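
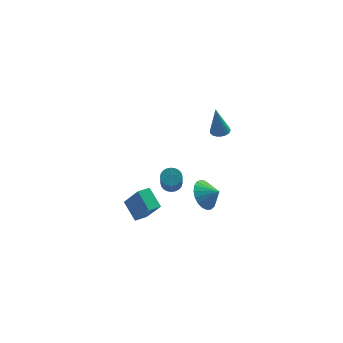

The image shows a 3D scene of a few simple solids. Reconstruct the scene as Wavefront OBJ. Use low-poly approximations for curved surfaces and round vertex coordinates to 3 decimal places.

v 2.857 -0.729 2.834
v 3.404 -0.531 2.929
v 2.583 -0.911 4.786
v 3.262 -0.311 2.929
v 3.039 -0.174 2.911
v 2.78 -0.146 2.877
v 2.536 -0.234 2.835
v 2.356 -0.42 2.792
v 2.275 -0.668 2.758
v 2.309 -0.927 2.739
v 2.452 -1.148 2.738
v 2.675 -1.285 2.757
v 2.934 -1.313 2.79
v 3.178 -1.225 2.833
v 3.358 -1.038 2.875
v 3.439 -0.791 2.91
v 2.048 -2.166 -1.664
v 2.6 -2.297 -2.56
v 2.872 -2.454 -1.116
v 2.682 -1.875 -2.463
v 2.655 -1.504 -2.227
v 2.523 -1.247 -1.894
v 2.309 -1.149 -1.522
v 2.05 -1.227 -1.174
v 1.79 -1.467 -0.91
v 1.576 -1.829 -0.778
v 1.443 -2.248 -0.798
v 1.415 -2.654 -0.968
v 1.496 -2.975 -1.259
v 1.673 -3.157 -1.619
v 1.915 -3.167 -1.988
v 2.18 -3.004 -2.3
v 2.422 -2.696 -2.503
v -1.99 -1.396 -4.7
v -2.684 -0.422 -3.828
v -1.346 -0.876 -4.768
v -2.041 0.097 -3.896
v -1.119 -2.257 -3.044
v -1.814 -1.284 -2.172
v -0.476 -1.738 -3.112
v -1.17 -0.764 -2.24
v 0.058 0.239 -2.558
v 0.698 0.256 -2.562
v 0.742 -1.122 -0.925
v 0.102 -1.139 -0.922
v 0.645 0.442 -2.404
v 0.689 -0.936 -0.767
v 0.503 0.597 -2.269
v 0.547 -0.781 -0.632
v 0.293 0.697 -2.179
v 0.337 -0.68 -0.542
v 0.047 0.728 -2.146
v 0.091 -0.65 -0.509
v -0.197 0.685 -2.176
v -0.153 -0.693 -0.539
v -0.402 0.573 -2.265
v -0.358 -0.805 -0.628
v -0.537 0.411 -2.398
v -0.493 -0.967 -0.761
v -0.582 0.222 -2.555
v -0.538 -1.156 -0.918
v -0.529 0.036 -2.713
v -0.485 -1.342 -1.076
v -0.387 -0.119 -2.848
v -0.343 -1.497 -1.211
v -0.177 -0.22 -2.938
v -0.133 -1.597 -1.301
v 0.069 -0.25 -2.971
v 0.113 -1.628 -1.334
v 0.313 -0.207 -2.941
v 0.357 -1.585 -1.304
v 0.518 -0.095 -2.852
v 0.562 -1.473 -1.215
v 0.653 0.067 -2.719
v 0.697 -1.311 -1.082
f 2 1 4
f 2 4 3
f 4 1 5
f 4 5 3
f 5 1 6
f 5 6 3
f 6 1 7
f 6 7 3
f 7 1 8
f 7 8 3
f 8 1 9
f 8 9 3
f 9 1 10
f 9 10 3
f 10 1 11
f 10 11 3
f 11 1 12
f 11 12 3
f 12 1 13
f 12 13 3
f 13 1 14
f 13 14 3
f 14 1 15
f 14 15 3
f 15 1 16
f 15 16 3
f 16 1 2
f 16 2 3
f 18 17 20
f 18 20 19
f 20 17 21
f 20 21 19
f 21 17 22
f 21 22 19
f 22 17 23
f 22 23 19
f 23 17 24
f 23 24 19
f 24 17 25
f 24 25 19
f 25 17 26
f 25 26 19
f 26 17 27
f 26 27 19
f 27 17 28
f 27 28 19
f 28 17 29
f 28 29 19
f 29 17 30
f 29 30 19
f 30 17 31
f 30 31 19
f 31 17 32
f 31 32 19
f 32 17 33
f 32 33 19
f 33 17 18
f 33 18 19
f 35 37 34
f 38 35 34
f 34 37 36
f 36 38 34
f 35 41 37
f 39 35 38
f 39 41 35
f 37 41 36
f 40 38 36
f 36 41 40
f 40 39 38
f 41 39 40
f 43 42 46
f 43 46 44
f 44 46 47
f 44 47 45
f 46 42 48
f 46 48 47
f 47 48 49
f 47 49 45
f 48 42 50
f 48 50 49
f 49 50 51
f 49 51 45
f 50 42 52
f 50 52 51
f 51 52 53
f 51 53 45
f 52 42 54
f 52 54 53
f 53 54 55
f 53 55 45
f 54 42 56
f 54 56 55
f 55 56 57
f 55 57 45
f 56 42 58
f 56 58 57
f 57 58 59
f 57 59 45
f 58 42 60
f 58 60 59
f 59 60 61
f 59 61 45
f 60 42 62
f 60 62 61
f 61 62 63
f 61 63 45
f 62 42 64
f 62 64 63
f 63 64 65
f 63 65 45
f 64 42 66
f 64 66 65
f 65 66 67
f 65 67 45
f 66 42 68
f 66 68 67
f 67 68 69
f 67 69 45
f 68 42 70
f 68 70 69
f 69 70 71
f 69 71 45
f 70 42 72
f 70 72 71
f 71 72 73
f 71 73 45
f 72 42 74
f 72 74 73
f 73 74 75
f 73 75 45
f 74 42 43
f 74 43 75
f 75 43 44
f 75 44 45



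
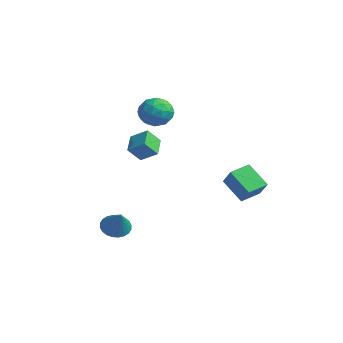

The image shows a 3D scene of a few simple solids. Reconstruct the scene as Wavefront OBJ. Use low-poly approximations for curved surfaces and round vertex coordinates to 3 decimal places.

v 0.37 3.49 -3.124
v -0.938 3.037 -1.881
v 0.227 4.821 -2.789
v -1.08 4.368 -1.546
v 1.46 3.332 -2.034
v 0.153 2.879 -0.791
v 1.318 4.663 -1.699
v 0.01 4.21 -0.456
v 0.795 -3.239 1.41
v 0.761 -4.034 2.281
v -0.185 -2.534 2.014
v -0.219 -3.329 2.886
v 1.619 -2.611 2.014
v 1.585 -3.406 2.886
v 0.639 -1.906 2.619
v 0.605 -2.701 3.49
v -2.066 -3.355 -4.632
v -1.536 -3.854 -5.194
v -0.854 -3.625 -3.248
v -1.403 -3.525 -5.246
v -1.371 -3.17 -5.205
v -1.445 -2.843 -5.077
v -1.613 -2.594 -4.881
v -1.851 -2.461 -4.647
v -2.121 -2.464 -4.411
v -2.383 -2.603 -4.208
v -2.597 -2.856 -4.07
v -2.73 -3.185 -4.018
v -2.762 -3.54 -4.059
v -2.688 -3.867 -4.188
v -2.519 -4.116 -4.384
v -2.282 -4.249 -4.618
v -2.011 -4.246 -4.854
v -1.749 -4.108 -5.056
v -4.096 1.103 3.497
v -3.456 0.545 4.251
v -3.904 -0.285 2.309
v -3.264 -0.843 3.063
v -4.374 -0.697 3.257
v -4.492 0.161 3.991
v -2.868 0.099 2.569
v -2.986 0.957 3.303
v -2.697 -0.075 3.678
v -3.628 -0.567 4.103
v -3.732 0.827 2.457
v -4.663 0.335 2.882
v -3.793 0.946 3.978
v -3.567 -0.686 2.582
v -4.219 -0.6 2.695
v -3.844 -0.928 3.139
v -4.402 0.72 3.825
v -4.026 0.392 4.269
v -4.565 -0.338 3.684
v -3.334 -0.132 2.291
v -2.958 -0.46 2.735
v -3.516 1.188 3.421
v -3.141 0.86 3.865
v -2.795 0.598 2.876
v -2.971 0.254 4.085
v -2.858 -0.562 3.387
v -2.625 -0.009 3.096
v -2.694 0.496 3.528
v -3.518 -0.036 4.335
v -3.405 -0.852 3.636
v -4.057 -0.766 3.75
v -4.127 -0.262 4.182
v -3.072 -0.4 3.998
v -3.955 1.112 2.924
v -3.842 0.296 2.225
v -3.233 0.522 2.378
v -3.303 1.026 2.81
v -4.502 0.822 3.173
v -4.389 0.006 2.475
v -4.666 -0.236 3.032
v -4.735 0.269 3.464
v -4.288 0.66 2.562
f 2 4 1
f 5 2 1
f 1 4 3
f 3 5 1
f 2 8 4
f 6 2 5
f 6 8 2
f 4 8 3
f 7 5 3
f 3 8 7
f 7 6 5
f 8 6 7
f 10 12 9
f 13 10 9
f 9 12 11
f 11 13 9
f 10 16 12
f 14 10 13
f 14 16 10
f 12 16 11
f 15 13 11
f 11 16 15
f 15 14 13
f 16 14 15
f 18 17 20
f 18 20 19
f 20 17 21
f 20 21 19
f 21 17 22
f 21 22 19
f 22 17 23
f 22 23 19
f 23 17 24
f 23 24 19
f 24 17 25
f 24 25 19
f 25 17 26
f 25 26 19
f 26 17 27
f 26 27 19
f 27 17 28
f 27 28 19
f 28 17 29
f 28 29 19
f 29 17 30
f 29 30 19
f 30 17 31
f 30 31 19
f 31 17 32
f 31 32 19
f 32 17 33
f 32 33 19
f 33 17 34
f 33 34 19
f 34 17 18
f 34 18 19
f 35 72 51
f 72 46 75
f 51 75 40
f 72 75 51
f 35 51 47
f 51 40 52
f 47 52 36
f 51 52 47
f 35 47 56
f 47 36 57
f 56 57 42
f 47 57 56
f 35 56 68
f 56 42 71
f 68 71 45
f 56 71 68
f 35 68 72
f 68 45 76
f 72 76 46
f 68 76 72
f 36 52 63
f 52 40 66
f 63 66 44
f 52 66 63
f 40 75 53
f 75 46 74
f 53 74 39
f 75 74 53
f 46 76 73
f 76 45 69
f 73 69 37
f 76 69 73
f 45 71 70
f 71 42 58
f 70 58 41
f 71 58 70
f 42 57 62
f 57 36 59
f 62 59 43
f 57 59 62
f 38 64 50
f 64 44 65
f 50 65 39
f 64 65 50
f 38 50 48
f 50 39 49
f 48 49 37
f 50 49 48
f 38 48 55
f 48 37 54
f 55 54 41
f 48 54 55
f 38 55 60
f 55 41 61
f 60 61 43
f 55 61 60
f 38 60 64
f 60 43 67
f 64 67 44
f 60 67 64
f 39 65 53
f 65 44 66
f 53 66 40
f 65 66 53
f 37 49 73
f 49 39 74
f 73 74 46
f 49 74 73
f 41 54 70
f 54 37 69
f 70 69 45
f 54 69 70
f 43 61 62
f 61 41 58
f 62 58 42
f 61 58 62
f 44 67 63
f 67 43 59
f 63 59 36
f 67 59 63



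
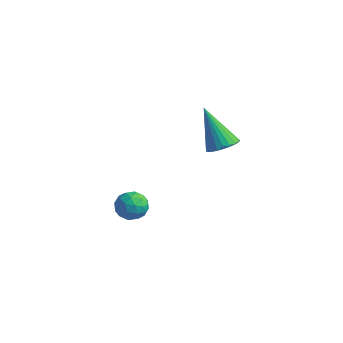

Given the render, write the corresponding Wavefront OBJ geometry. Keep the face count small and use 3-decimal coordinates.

v 2.709 -1.343 1.02
v 3.189 -1.811 1.307
v 1.651 -1.337 2.8
v 3.307 -1.561 1.377
v 3.334 -1.278 1.392
v 3.266 -1.005 1.35
v 3.112 -0.783 1.259
v 2.898 -0.646 1.131
v 2.655 -0.615 0.986
v 2.419 -0.695 0.846
v 2.228 -0.874 0.733
v 2.111 -1.124 0.664
v 2.084 -1.407 0.649
v 2.152 -1.68 0.69
v 2.305 -1.902 0.782
v 2.52 -2.039 0.91
v 2.763 -2.07 1.055
v 2.998 -1.99 1.194
v -0.764 -2.704 -3.768
v -0.068 -3.026 -3.747
v -1.132 -3.434 -2.833
v -0.436 -3.756 -2.812
v -0.527 -3.026 -2.593
v -0.3 -2.575 -3.171
v -0.9 -3.885 -3.409
v -0.673 -3.434 -3.987
v -0.152 -3.756 -3.525
v 0.078 -3.226 -3.02
v -1.278 -3.234 -3.56
v -1.048 -2.704 -3.055
v -0.384 -2.801 -3.84
v -0.816 -3.659 -2.74
v -0.87 -3.23 -2.612
v -0.461 -3.42 -2.599
v -0.52 -2.536 -3.501
v -0.111 -2.725 -3.488
v -0.381 -2.725 -2.81
v -1.089 -3.735 -3.092
v -0.68 -3.924 -3.079
v -0.739 -3.04 -3.981
v -0.33 -3.23 -3.968
v -0.819 -3.735 -3.77
v -0.024 -3.42 -3.697
v -0.24 -3.849 -3.147
v -0.513 -3.924 -3.498
v -0.379 -3.659 -3.838
v 0.111 -3.108 -3.4
v -0.105 -3.537 -2.85
v -0.158 -3.108 -2.722
v -0.025 -2.843 -3.061
v 0.062 -3.537 -3.27
v -1.095 -2.923 -3.73
v -1.311 -3.352 -3.18
v -1.175 -3.617 -3.519
v -1.042 -3.352 -3.858
v -0.96 -2.611 -3.433
v -1.176 -3.04 -2.883
v -0.821 -2.801 -2.742
v -0.687 -2.536 -3.082
v -1.262 -2.923 -3.31
f 2 1 4
f 2 4 3
f 4 1 5
f 4 5 3
f 5 1 6
f 5 6 3
f 6 1 7
f 6 7 3
f 7 1 8
f 7 8 3
f 8 1 9
f 8 9 3
f 9 1 10
f 9 10 3
f 10 1 11
f 10 11 3
f 11 1 12
f 11 12 3
f 12 1 13
f 12 13 3
f 13 1 14
f 13 14 3
f 14 1 15
f 14 15 3
f 15 1 16
f 15 16 3
f 16 1 17
f 16 17 3
f 17 1 18
f 17 18 3
f 18 1 2
f 18 2 3
f 19 56 35
f 56 30 59
f 35 59 24
f 56 59 35
f 19 35 31
f 35 24 36
f 31 36 20
f 35 36 31
f 19 31 40
f 31 20 41
f 40 41 26
f 31 41 40
f 19 40 52
f 40 26 55
f 52 55 29
f 40 55 52
f 19 52 56
f 52 29 60
f 56 60 30
f 52 60 56
f 20 36 47
f 36 24 50
f 47 50 28
f 36 50 47
f 24 59 37
f 59 30 58
f 37 58 23
f 59 58 37
f 30 60 57
f 60 29 53
f 57 53 21
f 60 53 57
f 29 55 54
f 55 26 42
f 54 42 25
f 55 42 54
f 26 41 46
f 41 20 43
f 46 43 27
f 41 43 46
f 22 48 34
f 48 28 49
f 34 49 23
f 48 49 34
f 22 34 32
f 34 23 33
f 32 33 21
f 34 33 32
f 22 32 39
f 32 21 38
f 39 38 25
f 32 38 39
f 22 39 44
f 39 25 45
f 44 45 27
f 39 45 44
f 22 44 48
f 44 27 51
f 48 51 28
f 44 51 48
f 23 49 37
f 49 28 50
f 37 50 24
f 49 50 37
f 21 33 57
f 33 23 58
f 57 58 30
f 33 58 57
f 25 38 54
f 38 21 53
f 54 53 29
f 38 53 54
f 27 45 46
f 45 25 42
f 46 42 26
f 45 42 46
f 28 51 47
f 51 27 43
f 47 43 20
f 51 43 47



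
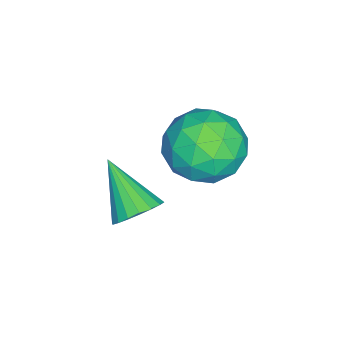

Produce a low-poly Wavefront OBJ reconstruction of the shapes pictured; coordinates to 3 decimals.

v -1.147 1.79 0.035
v -0.428 1.786 0.844
v -0.052 0.834 -0.944
v 0.667 0.83 -0.135
v -0.261 0.28 -0.037
v -0.938 0.871 0.568
v 0.458 1.749 -0.668
v -0.219 2.34 -0.063
v 0.564 1.76 0.41
v 0.12 0.853 0.8
v -0.6 1.767 -0.9
v -1.044 0.86 -0.51
v -0.884 1.872 0.525
v 0.404 0.748 -0.625
v -0.142 0.425 -0.568
v 0.281 0.422 -0.092
v -1.183 1.334 0.363
v -0.76 1.332 0.839
v -0.662 0.447 0.321
v 0.28 1.288 -0.939
v 0.703 1.286 -0.463
v -0.761 2.198 -0.008
v -0.338 2.195 0.468
v 0.182 2.173 -0.421
v 0.122 1.854 0.746
v 0.766 1.292 0.171
v 0.643 1.832 -0.143
v 0.245 2.18 0.213
v -0.139 1.321 0.975
v 0.505 0.759 0.4
v -0.041 0.436 0.457
v -0.438 0.783 0.813
v 0.444 1.306 0.72
v -0.985 1.861 -0.5
v -0.341 1.299 -1.075
v -0.042 1.837 -0.913
v -0.439 2.184 -0.557
v -1.246 1.328 -0.271
v -0.602 0.766 -0.846
v -0.725 0.44 -0.313
v -1.123 0.788 0.043
v -0.924 1.314 -0.82
v 2.002 0.445 -0.63
v 2.552 0.408 -0.267
v 1.278 -0.525 0.37
v 2.411 0.636 -0.148
v 2.188 0.827 -0.125
v 1.929 0.941 -0.201
v 1.684 0.958 -0.363
v 1.502 0.873 -0.577
v 1.42 0.703 -0.802
v 1.452 0.482 -0.993
v 1.594 0.254 -1.112
v 1.816 0.063 -1.135
v 2.075 -0.052 -1.059
v 2.32 -0.068 -0.897
v 2.502 0.017 -0.683
v 2.585 0.187 -0.458
f 1 38 17
f 38 12 41
f 17 41 6
f 38 41 17
f 1 17 13
f 17 6 18
f 13 18 2
f 17 18 13
f 1 13 22
f 13 2 23
f 22 23 8
f 13 23 22
f 1 22 34
f 22 8 37
f 34 37 11
f 22 37 34
f 1 34 38
f 34 11 42
f 38 42 12
f 34 42 38
f 2 18 29
f 18 6 32
f 29 32 10
f 18 32 29
f 6 41 19
f 41 12 40
f 19 40 5
f 41 40 19
f 12 42 39
f 42 11 35
f 39 35 3
f 42 35 39
f 11 37 36
f 37 8 24
f 36 24 7
f 37 24 36
f 8 23 28
f 23 2 25
f 28 25 9
f 23 25 28
f 4 30 16
f 30 10 31
f 16 31 5
f 30 31 16
f 4 16 14
f 16 5 15
f 14 15 3
f 16 15 14
f 4 14 21
f 14 3 20
f 21 20 7
f 14 20 21
f 4 21 26
f 21 7 27
f 26 27 9
f 21 27 26
f 4 26 30
f 26 9 33
f 30 33 10
f 26 33 30
f 5 31 19
f 31 10 32
f 19 32 6
f 31 32 19
f 3 15 39
f 15 5 40
f 39 40 12
f 15 40 39
f 7 20 36
f 20 3 35
f 36 35 11
f 20 35 36
f 9 27 28
f 27 7 24
f 28 24 8
f 27 24 28
f 10 33 29
f 33 9 25
f 29 25 2
f 33 25 29
f 44 43 46
f 44 46 45
f 46 43 47
f 46 47 45
f 47 43 48
f 47 48 45
f 48 43 49
f 48 49 45
f 49 43 50
f 49 50 45
f 50 43 51
f 50 51 45
f 51 43 52
f 51 52 45
f 52 43 53
f 52 53 45
f 53 43 54
f 53 54 45
f 54 43 55
f 54 55 45
f 55 43 56
f 55 56 45
f 56 43 57
f 56 57 45
f 57 43 58
f 57 58 45
f 58 43 44
f 58 44 45



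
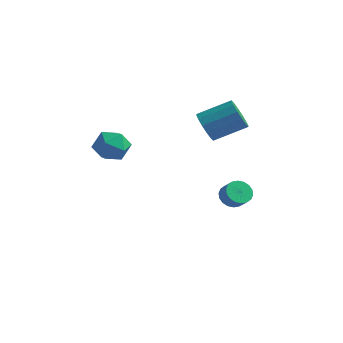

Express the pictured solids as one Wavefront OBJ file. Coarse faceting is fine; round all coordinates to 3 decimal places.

v -1.368 1.851 1.976
v -0.69 1.635 1.204
v 0.806 2.873 2.172
v 0.128 3.089 2.944
v -0.953 2.082 1.039
v 0.543 3.32 2.008
v -1.327 2.466 1.126
v 0.169 3.704 2.094
v -1.712 2.686 1.44
v -0.216 3.924 2.409
v -2.005 2.682 1.898
v -0.509 3.92 2.866
v -2.127 2.455 2.376
v -0.631 3.693 3.345
v -2.046 2.067 2.748
v -0.55 3.305 3.716
v -1.783 1.62 2.912
v -0.287 2.858 3.881
v -1.409 1.236 2.826
v 0.087 2.474 3.794
v -1.024 1.016 2.511
v 0.472 2.254 3.48
v -0.731 1.02 2.054
v 0.765 2.258 3.022
v -0.609 1.247 1.575
v 0.887 2.485 2.544
v -0.55 3.481 -3.974
v 0.006 3.368 -4.593
v 0.687 3.065 -3.925
v 0.13 3.179 -3.306
v 0.065 3.723 -4.492
v 0.746 3.421 -3.824
v 0.002 4.03 -4.288
v 0.683 3.728 -3.621
v -0.17 4.229 -4.023
v 0.51 3.926 -3.355
v -0.418 4.279 -3.747
v 0.262 3.977 -3.08
v -0.692 4.172 -3.517
v -0.011 3.869 -2.849
v -0.938 3.927 -3.377
v -0.257 3.625 -2.709
v -1.107 3.595 -3.355
v -0.426 3.292 -2.687
v -1.166 3.239 -3.456
v -0.485 2.937 -2.788
v -1.103 2.932 -3.659
v -0.422 2.63 -2.992
v -0.93 2.734 -3.925
v -0.25 2.431 -3.257
v -0.682 2.683 -4.2
v -0.002 2.381 -3.533
v -0.409 2.791 -4.431
v 0.272 2.488 -3.763
v -0.163 3.035 -4.571
v 0.518 2.733 -3.903
v -4.61 -3.655 2.311
v -3.811 -3.052 2.868
v -3.329 -4.908 1.832
v -2.53 -4.305 2.389
v -3.353 -4.846 2.976
v -4.144 -4.071 3.272
v -2.996 -3.889 1.428
v -3.787 -3.114 1.724
v -2.813 -3.196 2.323
v -3.034 -3.787 3.279
v -4.106 -4.173 1.421
v -4.327 -4.764 2.377
f 2 1 5
f 2 5 3
f 3 5 6
f 3 6 4
f 5 1 7
f 5 7 6
f 6 7 8
f 6 8 4
f 7 1 9
f 7 9 8
f 8 9 10
f 8 10 4
f 9 1 11
f 9 11 10
f 10 11 12
f 10 12 4
f 11 1 13
f 11 13 12
f 12 13 14
f 12 14 4
f 13 1 15
f 13 15 14
f 14 15 16
f 14 16 4
f 15 1 17
f 15 17 16
f 16 17 18
f 16 18 4
f 17 1 19
f 17 19 18
f 18 19 20
f 18 20 4
f 19 1 21
f 19 21 20
f 20 21 22
f 20 22 4
f 21 1 23
f 21 23 22
f 22 23 24
f 22 24 4
f 23 1 25
f 23 25 24
f 24 25 26
f 24 26 4
f 25 1 2
f 25 2 26
f 26 2 3
f 26 3 4
f 28 27 31
f 28 31 29
f 29 31 32
f 29 32 30
f 31 27 33
f 31 33 32
f 32 33 34
f 32 34 30
f 33 27 35
f 33 35 34
f 34 35 36
f 34 36 30
f 35 27 37
f 35 37 36
f 36 37 38
f 36 38 30
f 37 27 39
f 37 39 38
f 38 39 40
f 38 40 30
f 39 27 41
f 39 41 40
f 40 41 42
f 40 42 30
f 41 27 43
f 41 43 42
f 42 43 44
f 42 44 30
f 43 27 45
f 43 45 44
f 44 45 46
f 44 46 30
f 45 27 47
f 45 47 46
f 46 47 48
f 46 48 30
f 47 27 49
f 47 49 48
f 48 49 50
f 48 50 30
f 49 27 51
f 49 51 50
f 50 51 52
f 50 52 30
f 51 27 53
f 51 53 52
f 52 53 54
f 52 54 30
f 53 27 55
f 53 55 54
f 54 55 56
f 54 56 30
f 55 27 28
f 55 28 56
f 56 28 29
f 56 29 30
f 57 68 62
f 57 62 58
f 57 58 64
f 57 64 67
f 57 67 68
f 58 62 66
f 62 68 61
f 68 67 59
f 67 64 63
f 64 58 65
f 60 66 61
f 60 61 59
f 60 59 63
f 60 63 65
f 60 65 66
f 61 66 62
f 59 61 68
f 63 59 67
f 65 63 64
f 66 65 58



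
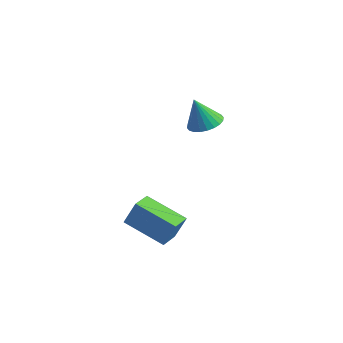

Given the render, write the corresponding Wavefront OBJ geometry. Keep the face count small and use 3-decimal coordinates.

v -3.159 3.365 2.689
v -2.597 2.718 2.765
v -3.621 3.135 4.151
v -2.411 2.979 2.865
v -2.338 3.298 2.939
v -2.391 3.628 2.974
v -2.56 3.917 2.966
v -2.82 4.123 2.916
v -3.132 4.213 2.832
v -3.448 4.174 2.725
v -3.72 4.012 2.614
v -3.907 3.752 2.514
v -3.979 3.433 2.44
v -3.927 3.103 2.405
v -3.757 2.814 2.413
v -3.497 2.608 2.463
v -3.185 2.518 2.547
v -2.869 2.557 2.653
v -4.766 -0.608 -2.275
v -4.357 -0.271 -1.066
v -4.948 0.501 -2.522
v -4.539 0.837 -1.313
v -2.741 -0.437 -3.007
v -2.332 -0.101 -1.798
v -2.923 0.671 -3.254
v -2.514 1.008 -2.045
f 2 1 4
f 2 4 3
f 4 1 5
f 4 5 3
f 5 1 6
f 5 6 3
f 6 1 7
f 6 7 3
f 7 1 8
f 7 8 3
f 8 1 9
f 8 9 3
f 9 1 10
f 9 10 3
f 10 1 11
f 10 11 3
f 11 1 12
f 11 12 3
f 12 1 13
f 12 13 3
f 13 1 14
f 13 14 3
f 14 1 15
f 14 15 3
f 15 1 16
f 15 16 3
f 16 1 17
f 16 17 3
f 17 1 18
f 17 18 3
f 18 1 2
f 18 2 3
f 20 22 19
f 23 20 19
f 19 22 21
f 21 23 19
f 20 26 22
f 24 20 23
f 24 26 20
f 22 26 21
f 25 23 21
f 21 26 25
f 25 24 23
f 26 24 25



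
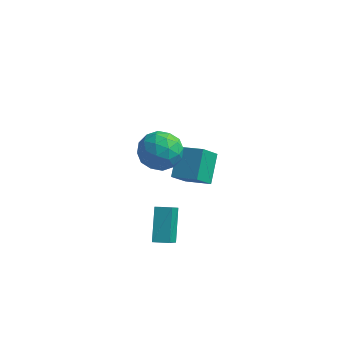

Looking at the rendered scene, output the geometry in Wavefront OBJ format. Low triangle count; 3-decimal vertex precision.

v -4.112 1.442 -3.131
v -4.298 2.823 -2.056
v -3.702 2.319 -4.185
v -3.888 3.699 -3.109
v -2.732 1.301 -2.711
v -2.918 2.681 -1.635
v -2.322 2.177 -3.764
v -2.508 3.558 -2.689
v -4.214 -0.752 1.604
v -3.126 -0.698 1.285
v -3.874 -2.322 2.495
v -2.786 -2.268 2.176
v -3.196 -1.52 2.926
v -3.406 -0.55 2.375
v -3.594 -2.47 1.405
v -3.804 -1.5 0.854
v -2.743 -1.759 1.162
v -2.496 -1.172 2.102
v -4.504 -1.848 1.678
v -4.257 -1.261 2.618
v -3.7 -0.587 1.366
v -3.3 -2.433 2.414
v -3.541 -1.994 2.855
v -2.901 -1.962 2.667
v -3.864 -0.5 2.007
v -3.225 -0.468 1.819
v -3.266 -0.952 2.784
v -3.775 -2.552 1.961
v -3.136 -2.52 1.773
v -4.099 -1.058 1.113
v -3.459 -1.026 0.925
v -3.734 -2.068 0.996
v -2.835 -1.179 1.106
v -2.635 -2.102 1.63
v -3.11 -2.221 1.177
v -3.234 -1.651 0.853
v -2.69 -0.834 1.659
v -2.49 -1.757 2.183
v -2.731 -1.318 2.624
v -2.855 -0.747 2.3
v -2.465 -1.458 1.586
v -4.51 -1.263 1.597
v -4.31 -2.186 2.121
v -4.145 -2.273 1.48
v -4.269 -1.702 1.156
v -4.365 -0.918 2.15
v -4.165 -1.841 2.674
v -3.766 -1.369 2.927
v -3.89 -0.799 2.603
v -4.535 -1.562 2.194
v -3.506 -1.774 -5.003
v -3.331 -3.054 -3.665
v -3.898 -0.442 -3.677
v -3.722 -1.722 -2.339
v -2.698 -1.598 -4.941
v -2.522 -2.878 -3.603
v -3.089 -0.266 -3.615
v -2.914 -1.546 -2.277
f 2 4 1
f 5 2 1
f 1 4 3
f 3 5 1
f 2 8 4
f 6 2 5
f 6 8 2
f 4 8 3
f 7 5 3
f 3 8 7
f 7 6 5
f 8 6 7
f 9 46 25
f 46 20 49
f 25 49 14
f 46 49 25
f 9 25 21
f 25 14 26
f 21 26 10
f 25 26 21
f 9 21 30
f 21 10 31
f 30 31 16
f 21 31 30
f 9 30 42
f 30 16 45
f 42 45 19
f 30 45 42
f 9 42 46
f 42 19 50
f 46 50 20
f 42 50 46
f 10 26 37
f 26 14 40
f 37 40 18
f 26 40 37
f 14 49 27
f 49 20 48
f 27 48 13
f 49 48 27
f 20 50 47
f 50 19 43
f 47 43 11
f 50 43 47
f 19 45 44
f 45 16 32
f 44 32 15
f 45 32 44
f 16 31 36
f 31 10 33
f 36 33 17
f 31 33 36
f 12 38 24
f 38 18 39
f 24 39 13
f 38 39 24
f 12 24 22
f 24 13 23
f 22 23 11
f 24 23 22
f 12 22 29
f 22 11 28
f 29 28 15
f 22 28 29
f 12 29 34
f 29 15 35
f 34 35 17
f 29 35 34
f 12 34 38
f 34 17 41
f 38 41 18
f 34 41 38
f 13 39 27
f 39 18 40
f 27 40 14
f 39 40 27
f 11 23 47
f 23 13 48
f 47 48 20
f 23 48 47
f 15 28 44
f 28 11 43
f 44 43 19
f 28 43 44
f 17 35 36
f 35 15 32
f 36 32 16
f 35 32 36
f 18 41 37
f 41 17 33
f 37 33 10
f 41 33 37
f 52 54 51
f 55 52 51
f 51 54 53
f 53 55 51
f 52 58 54
f 56 52 55
f 56 58 52
f 54 58 53
f 57 55 53
f 53 58 57
f 57 56 55
f 58 56 57



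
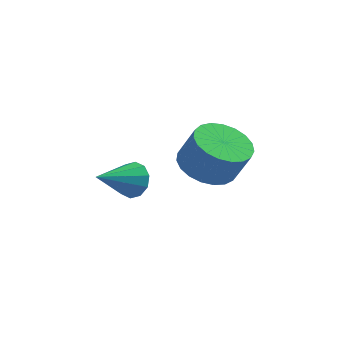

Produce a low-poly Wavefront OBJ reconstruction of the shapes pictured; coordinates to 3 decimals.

v -0.278 2.539 1.335
v 0.529 1.998 0.842
v 1.185 1.799 2.131
v 0.378 2.341 2.625
v 0.681 2.424 0.83
v 1.337 2.226 2.119
v 0.667 2.871 0.906
v 1.323 2.673 2.195
v 0.49 3.26 1.056
v 1.146 3.062 2.345
v 0.18 3.525 1.254
v 0.836 3.327 2.543
v -0.209 3.619 1.466
v 0.447 3.421 2.756
v -0.61 3.526 1.656
v 0.045 3.328 2.945
v -0.954 3.263 1.79
v -0.298 3.065 3.08
v -1.181 2.874 1.846
v -0.525 2.676 3.135
v -1.251 2.428 1.813
v -0.595 2.23 3.103
v -1.153 2.001 1.698
v -0.498 1.802 2.987
v -0.904 1.666 1.52
v -0.249 1.468 2.809
v -0.547 1.483 1.31
v 0.109 1.285 2.599
v -0.143 1.482 1.104
v 0.513 1.284 2.394
v 0.238 1.664 0.939
v 0.893 1.466 2.228
v -3.489 4.254 -0.817
v -3.099 4.391 -0.12
v -4.331 2.826 -0.063
v -3.529 4.649 -0.111
v -3.943 4.756 -0.371
v -4.184 4.671 -0.802
v -4.159 4.426 -1.238
v -3.879 4.116 -1.513
v -3.45 3.858 -1.522
v -3.036 3.751 -1.262
v -2.795 3.836 -0.832
v -2.819 4.081 -0.396
f 2 1 5
f 2 5 3
f 3 5 6
f 3 6 4
f 5 1 7
f 5 7 6
f 6 7 8
f 6 8 4
f 7 1 9
f 7 9 8
f 8 9 10
f 8 10 4
f 9 1 11
f 9 11 10
f 10 11 12
f 10 12 4
f 11 1 13
f 11 13 12
f 12 13 14
f 12 14 4
f 13 1 15
f 13 15 14
f 14 15 16
f 14 16 4
f 15 1 17
f 15 17 16
f 16 17 18
f 16 18 4
f 17 1 19
f 17 19 18
f 18 19 20
f 18 20 4
f 19 1 21
f 19 21 20
f 20 21 22
f 20 22 4
f 21 1 23
f 21 23 22
f 22 23 24
f 22 24 4
f 23 1 25
f 23 25 24
f 24 25 26
f 24 26 4
f 25 1 27
f 25 27 26
f 26 27 28
f 26 28 4
f 27 1 29
f 27 29 28
f 28 29 30
f 28 30 4
f 29 1 31
f 29 31 30
f 30 31 32
f 30 32 4
f 31 1 2
f 31 2 32
f 32 2 3
f 32 3 4
f 34 33 36
f 34 36 35
f 36 33 37
f 36 37 35
f 37 33 38
f 37 38 35
f 38 33 39
f 38 39 35
f 39 33 40
f 39 40 35
f 40 33 41
f 40 41 35
f 41 33 42
f 41 42 35
f 42 33 43
f 42 43 35
f 43 33 44
f 43 44 35
f 44 33 34
f 44 34 35



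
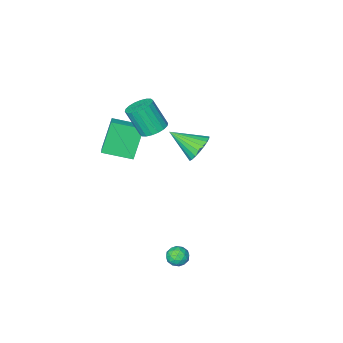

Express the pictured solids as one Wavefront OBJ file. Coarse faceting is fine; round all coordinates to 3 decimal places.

v -1.074 -0.758 0.092
v -0.299 -0.523 -0.441
v 0.034 -2.062 1.128
v -0.274 -0.26 -0.136
v -0.388 -0.083 0.208
v -0.62 -0.023 0.532
v -0.931 -0.09 0.78
v -1.267 -0.273 0.909
v -1.569 -0.539 0.897
v -1.786 -0.844 0.746
v -1.879 -1.134 0.481
v -1.834 -1.359 0.15
v -1.657 -1.48 -0.192
v -1.379 -1.476 -0.484
v -1.049 -1.349 -0.677
v -0.723 -1.119 -0.737
v -0.458 -0.827 -0.654
v 1.477 -1.336 2.471
v 2.214 -0.934 2.45
v 2.68 -1.701 4.068
v 1.943 -2.104 4.089
v 1.992 -0.692 2.629
v 2.458 -1.459 4.247
v 1.668 -0.577 2.776
v 2.134 -1.345 4.394
v 1.307 -0.613 2.863
v 1.772 -1.381 4.481
v 0.979 -0.792 2.873
v 1.444 -1.56 4.49
v 0.749 -1.079 2.802
v 1.215 -1.847 4.42
v 0.664 -1.417 2.667
v 1.13 -2.185 4.284
v 0.74 -1.739 2.492
v 1.206 -2.506 4.11
v 0.962 -1.981 2.313
v 1.428 -2.748 3.931
v 1.286 -2.095 2.166
v 1.752 -2.863 3.784
v 1.648 -2.059 2.079
v 2.113 -2.827 3.697
v 1.976 -1.88 2.07
v 2.441 -2.648 3.687
v 2.205 -1.593 2.14
v 2.671 -2.361 3.758
v 2.29 -1.255 2.276
v 2.756 -2.023 3.893
v 2.958 4.171 -3.832
v 3.352 4.014 -4.354
v 2.948 3.126 -3.526
v 3.342 2.969 -4.048
v 3.588 3.333 -3.538
v 3.594 3.979 -3.727
v 2.706 3.161 -4.153
v 2.712 3.807 -4.342
v 3.197 3.39 -4.552
v 3.742 3.496 -4.172
v 2.558 3.644 -3.708
v 3.103 3.75 -3.328
v 3.156 4.184 -4.12
v 3.144 2.956 -3.76
v 3.289 3.17 -3.46
v 3.52 3.078 -3.767
v 3.298 4.164 -3.752
v 3.53 4.071 -4.059
v 3.668 3.671 -3.579
v 2.77 3.069 -3.821
v 3.002 2.976 -4.128
v 2.78 4.062 -4.113
v 3.011 3.97 -4.42
v 2.632 3.469 -4.301
v 3.296 3.725 -4.544
v 3.29 3.111 -4.363
v 2.916 3.224 -4.425
v 2.92 3.603 -4.536
v 3.617 3.787 -4.32
v 3.611 3.173 -4.14
v 3.755 3.387 -3.84
v 3.759 3.767 -3.952
v 3.525 3.421 -4.437
v 2.689 3.967 -3.74
v 2.683 3.353 -3.56
v 2.541 3.373 -3.928
v 2.545 3.753 -4.04
v 3.01 4.029 -3.517
v 3.004 3.415 -3.336
v 3.38 3.537 -3.344
v 3.384 3.916 -3.455
v 2.775 3.719 -3.443
v 3.28 -3.868 -0.076
v 2.422 -4.165 1.917
v 1.894 -2.772 -0.509
v 1.036 -3.068 1.484
v 3.724 -3.192 0.216
v 2.866 -3.488 2.209
v 2.338 -2.095 -0.217
v 1.48 -2.392 1.776
f 2 1 4
f 2 4 3
f 4 1 5
f 4 5 3
f 5 1 6
f 5 6 3
f 6 1 7
f 6 7 3
f 7 1 8
f 7 8 3
f 8 1 9
f 8 9 3
f 9 1 10
f 9 10 3
f 10 1 11
f 10 11 3
f 11 1 12
f 11 12 3
f 12 1 13
f 12 13 3
f 13 1 14
f 13 14 3
f 14 1 15
f 14 15 3
f 15 1 16
f 15 16 3
f 16 1 17
f 16 17 3
f 17 1 2
f 17 2 3
f 19 18 22
f 19 22 20
f 20 22 23
f 20 23 21
f 22 18 24
f 22 24 23
f 23 24 25
f 23 25 21
f 24 18 26
f 24 26 25
f 25 26 27
f 25 27 21
f 26 18 28
f 26 28 27
f 27 28 29
f 27 29 21
f 28 18 30
f 28 30 29
f 29 30 31
f 29 31 21
f 30 18 32
f 30 32 31
f 31 32 33
f 31 33 21
f 32 18 34
f 32 34 33
f 33 34 35
f 33 35 21
f 34 18 36
f 34 36 35
f 35 36 37
f 35 37 21
f 36 18 38
f 36 38 37
f 37 38 39
f 37 39 21
f 38 18 40
f 38 40 39
f 39 40 41
f 39 41 21
f 40 18 42
f 40 42 41
f 41 42 43
f 41 43 21
f 42 18 44
f 42 44 43
f 43 44 45
f 43 45 21
f 44 18 46
f 44 46 45
f 45 46 47
f 45 47 21
f 46 18 19
f 46 19 47
f 47 19 20
f 47 20 21
f 48 85 64
f 85 59 88
f 64 88 53
f 85 88 64
f 48 64 60
f 64 53 65
f 60 65 49
f 64 65 60
f 48 60 69
f 60 49 70
f 69 70 55
f 60 70 69
f 48 69 81
f 69 55 84
f 81 84 58
f 69 84 81
f 48 81 85
f 81 58 89
f 85 89 59
f 81 89 85
f 49 65 76
f 65 53 79
f 76 79 57
f 65 79 76
f 53 88 66
f 88 59 87
f 66 87 52
f 88 87 66
f 59 89 86
f 89 58 82
f 86 82 50
f 89 82 86
f 58 84 83
f 84 55 71
f 83 71 54
f 84 71 83
f 55 70 75
f 70 49 72
f 75 72 56
f 70 72 75
f 51 77 63
f 77 57 78
f 63 78 52
f 77 78 63
f 51 63 61
f 63 52 62
f 61 62 50
f 63 62 61
f 51 61 68
f 61 50 67
f 68 67 54
f 61 67 68
f 51 68 73
f 68 54 74
f 73 74 56
f 68 74 73
f 51 73 77
f 73 56 80
f 77 80 57
f 73 80 77
f 52 78 66
f 78 57 79
f 66 79 53
f 78 79 66
f 50 62 86
f 62 52 87
f 86 87 59
f 62 87 86
f 54 67 83
f 67 50 82
f 83 82 58
f 67 82 83
f 56 74 75
f 74 54 71
f 75 71 55
f 74 71 75
f 57 80 76
f 80 56 72
f 76 72 49
f 80 72 76
f 91 93 90
f 94 91 90
f 90 93 92
f 92 94 90
f 91 97 93
f 95 91 94
f 95 97 91
f 93 97 92
f 96 94 92
f 92 97 96
f 96 95 94
f 97 95 96



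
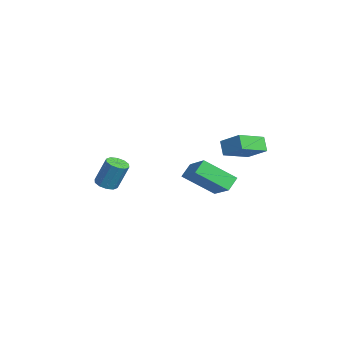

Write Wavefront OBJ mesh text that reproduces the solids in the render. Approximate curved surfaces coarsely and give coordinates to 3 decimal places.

v 0.887 -2.183 -1.647
v 1.322 -1.916 -1.823
v 1.548 -1.431 -0.529
v 1.113 -1.697 -0.353
v 1.059 -1.714 -1.853
v 1.285 -1.229 -0.559
v 0.729 -1.691 -1.804
v 0.955 -1.205 -0.51
v 0.46 -1.855 -1.695
v 0.686 -1.37 -0.401
v 0.354 -2.145 -1.568
v 0.58 -1.66 -0.274
v 0.452 -2.449 -1.471
v 0.678 -1.964 -0.177
v 0.715 -2.651 -1.441
v 0.941 -2.166 -0.147
v 1.045 -2.675 -1.49
v 1.271 -2.189 -0.196
v 1.314 -2.51 -1.599
v 1.54 -2.025 -0.305
v 1.42 -2.22 -1.726
v 1.646 -1.735 -0.432
v 0.595 3.872 0.315
v 1.318 2.663 0.77
v 1.341 4.549 0.928
v 2.065 3.341 1.383
v 1.075 3.919 -0.323
v 1.799 2.711 0.132
v 1.822 4.597 0.29
v 2.545 3.388 0.745
v -2.464 3.44 -3.248
v -2.632 1.963 -2.146
v -1.14 3.853 -2.492
v -1.308 2.376 -1.39
v -2.012 2.984 -3.79
v -2.18 1.507 -2.688
v -0.688 3.397 -3.034
v -0.856 1.92 -1.932
f 2 1 5
f 2 5 3
f 3 5 6
f 3 6 4
f 5 1 7
f 5 7 6
f 6 7 8
f 6 8 4
f 7 1 9
f 7 9 8
f 8 9 10
f 8 10 4
f 9 1 11
f 9 11 10
f 10 11 12
f 10 12 4
f 11 1 13
f 11 13 12
f 12 13 14
f 12 14 4
f 13 1 15
f 13 15 14
f 14 15 16
f 14 16 4
f 15 1 17
f 15 17 16
f 16 17 18
f 16 18 4
f 17 1 19
f 17 19 18
f 18 19 20
f 18 20 4
f 19 1 21
f 19 21 20
f 20 21 22
f 20 22 4
f 21 1 2
f 21 2 22
f 22 2 3
f 22 3 4
f 24 26 23
f 27 24 23
f 23 26 25
f 25 27 23
f 24 30 26
f 28 24 27
f 28 30 24
f 26 30 25
f 29 27 25
f 25 30 29
f 29 28 27
f 30 28 29
f 32 34 31
f 35 32 31
f 31 34 33
f 33 35 31
f 32 38 34
f 36 32 35
f 36 38 32
f 34 38 33
f 37 35 33
f 33 38 37
f 37 36 35
f 38 36 37



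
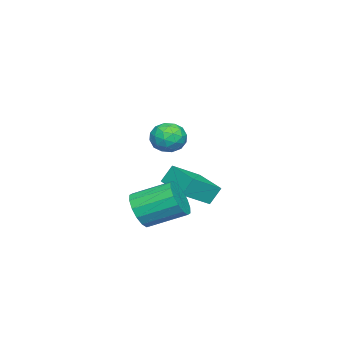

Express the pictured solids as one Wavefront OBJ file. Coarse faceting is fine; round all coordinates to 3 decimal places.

v 0.341 2.293 2.322
v 1.245 2.479 2.477
v 0.695 0.861 1.983
v 1.599 1.047 2.138
v 0.994 1.034 2.852
v 0.775 1.92 3.062
v 1.165 1.42 1.398
v 0.946 2.306 1.608
v 1.754 1.94 1.906
v 1.648 1.701 2.805
v 0.292 1.639 1.655
v 0.186 1.4 2.554
v 0.762 2.512 2.429
v 1.178 0.828 2.031
v 0.822 0.821 2.45
v 1.353 0.93 2.542
v 0.486 2.183 2.773
v 1.017 2.293 2.864
v 0.87 1.443 3.085
v 0.923 1.047 1.596
v 1.454 1.157 1.687
v 0.587 2.41 1.918
v 1.118 2.519 2.01
v 1.07 1.897 1.375
v 1.593 2.304 2.185
v 1.8 1.462 1.986
v 1.545 1.682 1.551
v 1.417 2.202 1.674
v 1.531 2.164 2.713
v 1.738 1.322 2.514
v 1.383 1.315 2.934
v 1.254 1.835 3.057
v 1.83 1.847 2.378
v 0.202 2.018 1.946
v 0.409 1.176 1.747
v 0.686 1.505 1.403
v 0.557 2.025 1.526
v 0.14 1.878 2.474
v 0.347 1.036 2.275
v 0.523 1.138 2.786
v 0.395 1.658 2.909
v 0.11 1.493 2.082
v -4.007 1.215 -1.87
v -2.707 0.299 -0.945
v -2.697 2.855 -2.085
v -1.397 1.939 -1.16
v -3.623 0.781 -2.84
v -2.323 -0.135 -1.915
v -2.313 2.421 -3.055
v -1.013 1.505 -2.13
v 2.801 1.029 -1.837
v 3.449 0.823 -1.024
v 2.927 2.625 -0.15
v 2.279 2.831 -0.963
v 3.76 1.09 -1.389
v 3.238 2.892 -0.515
v 3.814 1.34 -1.874
v 3.291 3.143 -1
v 3.596 1.508 -2.349
v 3.074 3.31 -1.476
v 3.165 1.547 -2.687
v 2.643 3.349 -1.813
v 2.637 1.447 -2.797
v 2.115 3.249 -1.923
v 2.153 1.235 -2.65
v 1.631 3.037 -1.776
v 1.842 0.968 -2.285
v 1.32 2.77 -1.411
v 1.789 0.717 -1.8
v 1.266 2.52 -0.926
v 2.006 0.55 -1.324
v 1.484 2.352 -0.451
v 2.437 0.511 -0.987
v 1.915 2.313 -0.113
v 2.965 0.611 -0.877
v 2.443 2.413 -0.003
f 1 38 17
f 38 12 41
f 17 41 6
f 38 41 17
f 1 17 13
f 17 6 18
f 13 18 2
f 17 18 13
f 1 13 22
f 13 2 23
f 22 23 8
f 13 23 22
f 1 22 34
f 22 8 37
f 34 37 11
f 22 37 34
f 1 34 38
f 34 11 42
f 38 42 12
f 34 42 38
f 2 18 29
f 18 6 32
f 29 32 10
f 18 32 29
f 6 41 19
f 41 12 40
f 19 40 5
f 41 40 19
f 12 42 39
f 42 11 35
f 39 35 3
f 42 35 39
f 11 37 36
f 37 8 24
f 36 24 7
f 37 24 36
f 8 23 28
f 23 2 25
f 28 25 9
f 23 25 28
f 4 30 16
f 30 10 31
f 16 31 5
f 30 31 16
f 4 16 14
f 16 5 15
f 14 15 3
f 16 15 14
f 4 14 21
f 14 3 20
f 21 20 7
f 14 20 21
f 4 21 26
f 21 7 27
f 26 27 9
f 21 27 26
f 4 26 30
f 26 9 33
f 30 33 10
f 26 33 30
f 5 31 19
f 31 10 32
f 19 32 6
f 31 32 19
f 3 15 39
f 15 5 40
f 39 40 12
f 15 40 39
f 7 20 36
f 20 3 35
f 36 35 11
f 20 35 36
f 9 27 28
f 27 7 24
f 28 24 8
f 27 24 28
f 10 33 29
f 33 9 25
f 29 25 2
f 33 25 29
f 44 46 43
f 47 44 43
f 43 46 45
f 45 47 43
f 44 50 46
f 48 44 47
f 48 50 44
f 46 50 45
f 49 47 45
f 45 50 49
f 49 48 47
f 50 48 49
f 52 51 55
f 52 55 53
f 53 55 56
f 53 56 54
f 55 51 57
f 55 57 56
f 56 57 58
f 56 58 54
f 57 51 59
f 57 59 58
f 58 59 60
f 58 60 54
f 59 51 61
f 59 61 60
f 60 61 62
f 60 62 54
f 61 51 63
f 61 63 62
f 62 63 64
f 62 64 54
f 63 51 65
f 63 65 64
f 64 65 66
f 64 66 54
f 65 51 67
f 65 67 66
f 66 67 68
f 66 68 54
f 67 51 69
f 67 69 68
f 68 69 70
f 68 70 54
f 69 51 71
f 69 71 70
f 70 71 72
f 70 72 54
f 71 51 73
f 71 73 72
f 72 73 74
f 72 74 54
f 73 51 75
f 73 75 74
f 74 75 76
f 74 76 54
f 75 51 52
f 75 52 76
f 76 52 53
f 76 53 54



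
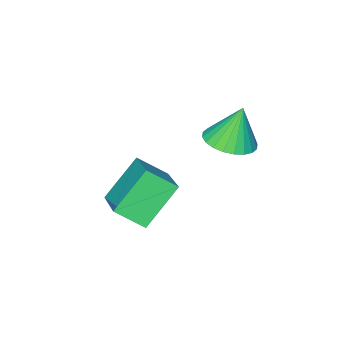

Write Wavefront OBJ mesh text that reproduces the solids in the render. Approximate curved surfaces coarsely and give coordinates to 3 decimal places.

v 1.913 1.366 -2.132
v 2.509 0.64 -1.486
v 2.785 2.767 -1.364
v 3.382 2.041 -0.718
v 3.118 1.279 -3.342
v 3.715 0.553 -2.696
v 3.991 2.68 -2.574
v 4.587 1.954 -1.928
v 0.499 2.52 -0.688
v 1.15 2.024 -0.461
v 0.141 2.68 0.688
v 1.293 2.323 -0.459
v 1.315 2.653 -0.491
v 1.213 2.962 -0.553
v 1.001 3.204 -0.636
v 0.714 3.342 -0.727
v 0.393 3.355 -0.812
v 0.089 3.241 -0.877
v -0.153 3.017 -0.914
v -0.296 2.718 -0.917
v -0.318 2.388 -0.885
v -0.215 2.079 -0.822
v -0.004 1.837 -0.739
v 0.284 1.699 -0.649
v 0.604 1.686 -0.564
v 0.908 1.8 -0.498
f 2 4 1
f 5 2 1
f 1 4 3
f 3 5 1
f 2 8 4
f 6 2 5
f 6 8 2
f 4 8 3
f 7 5 3
f 3 8 7
f 7 6 5
f 8 6 7
f 10 9 12
f 10 12 11
f 12 9 13
f 12 13 11
f 13 9 14
f 13 14 11
f 14 9 15
f 14 15 11
f 15 9 16
f 15 16 11
f 16 9 17
f 16 17 11
f 17 9 18
f 17 18 11
f 18 9 19
f 18 19 11
f 19 9 20
f 19 20 11
f 20 9 21
f 20 21 11
f 21 9 22
f 21 22 11
f 22 9 23
f 22 23 11
f 23 9 24
f 23 24 11
f 24 9 25
f 24 25 11
f 25 9 26
f 25 26 11
f 26 9 10
f 26 10 11



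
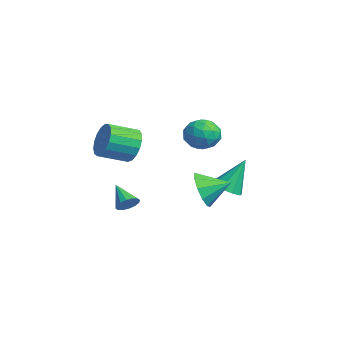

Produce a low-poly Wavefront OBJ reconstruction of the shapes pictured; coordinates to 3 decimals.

v -1.135 1.738 -0.678
v -0.484 2.242 -0.927
v -1.225 2.742 1.118
v -0.997 2.482 -1.087
v -1.574 2.373 -1.056
v -1.946 1.968 -0.847
v -1.938 1.454 -0.56
v -1.555 1.074 -0.328
v -0.974 1.004 -0.26
v -0.469 1.277 -0.387
v -0.276 1.766 -0.651
v -3.985 1.381 1.764
v -3.095 1.869 1.659
v -3.325 0.431 2.941
v -2.435 0.919 2.836
v -3.239 1.404 3.236
v -3.647 1.991 2.508
v -2.773 0.309 2.092
v -3.181 0.896 1.364
v -2.347 1.207 1.862
v -2.635 1.883 2.569
v -3.785 0.417 2.031
v -4.073 1.093 2.738
v -3.598 1.708 1.608
v -2.822 0.592 2.992
v -3.295 0.877 3.227
v -2.772 1.164 3.165
v -3.922 1.78 2.107
v -3.399 2.067 2.045
v -3.484 1.793 2.972
v -3.021 0.233 2.555
v -2.498 0.52 2.493
v -3.648 1.136 1.435
v -3.125 1.423 1.373
v -2.936 0.507 1.628
v -2.635 1.606 1.666
v -2.247 1.048 2.358
v -2.446 0.689 1.92
v -2.685 1.034 1.492
v -2.804 2.003 2.081
v -2.416 1.445 2.773
v -2.889 1.73 3.008
v -3.129 2.075 2.58
v -2.364 1.614 2.2
v -4.004 0.855 1.827
v -3.616 0.297 2.519
v -3.291 0.225 2.02
v -3.531 0.57 1.592
v -4.173 1.252 2.242
v -3.785 0.694 2.934
v -3.735 1.266 3.108
v -3.974 1.611 2.68
v -4.056 0.686 2.4
v -0.657 -3.29 -0.96
v -0.307 -3.137 -0.46
v -1.783 -3.59 -0.08
v -0.451 -2.859 -0.55
v -0.651 -2.696 -0.75
v -0.852 -2.693 -1.007
v -1.001 -2.85 -1.251
v -1.058 -3.125 -1.417
v -1.007 -3.444 -1.461
v -0.863 -3.722 -1.37
v -0.663 -3.885 -1.17
v -0.462 -3.888 -0.913
v -0.313 -3.731 -0.669
v -0.256 -3.456 -0.503
v 2.725 -0.636 1.004
v 3.064 -1.12 1.908
v 3.175 0.596 1.496
v 3.566 -1.129 1.468
v 3.747 -0.949 0.851
v 3.537 -0.649 0.293
v 3.017 -0.344 0.006
v 2.385 -0.151 0.101
v 1.883 -0.142 0.541
v 1.702 -0.322 1.158
v 1.912 -0.622 1.716
v 2.432 -0.927 2.003
v -0.765 -2.998 2.81
v -0.354 -2.675 3.675
v -0.324 -4.16 4.214
v -0.735 -4.482 3.35
v -0.83 -2.655 3.758
v -0.799 -4.139 4.298
v -1.291 -2.713 3.624
v -1.26 -4.197 4.164
v -1.631 -2.836 3.304
v -1.601 -4.321 3.844
v -1.773 -2.996 2.871
v -1.743 -4.481 3.41
v -1.685 -3.157 2.424
v -1.654 -4.642 2.963
v -1.385 -3.281 2.065
v -1.355 -4.766 2.605
v -0.944 -3.34 1.877
v -0.913 -4.825 2.417
v -0.461 -3.321 1.903
v -0.431 -4.806 2.442
v -0.049 -3.228 2.137
v -0.018 -4.713 2.676
v 0.2 -3.082 2.525
v 0.23 -4.566 3.064
v 0.228 -2.916 2.978
v 0.258 -4.401 3.518
v 0.028 -2.77 3.393
v 0.058 -4.254 3.933
f 2 1 4
f 2 4 3
f 4 1 5
f 4 5 3
f 5 1 6
f 5 6 3
f 6 1 7
f 6 7 3
f 7 1 8
f 7 8 3
f 8 1 9
f 8 9 3
f 9 1 10
f 9 10 3
f 10 1 11
f 10 11 3
f 11 1 2
f 11 2 3
f 12 49 28
f 49 23 52
f 28 52 17
f 49 52 28
f 12 28 24
f 28 17 29
f 24 29 13
f 28 29 24
f 12 24 33
f 24 13 34
f 33 34 19
f 24 34 33
f 12 33 45
f 33 19 48
f 45 48 22
f 33 48 45
f 12 45 49
f 45 22 53
f 49 53 23
f 45 53 49
f 13 29 40
f 29 17 43
f 40 43 21
f 29 43 40
f 17 52 30
f 52 23 51
f 30 51 16
f 52 51 30
f 23 53 50
f 53 22 46
f 50 46 14
f 53 46 50
f 22 48 47
f 48 19 35
f 47 35 18
f 48 35 47
f 19 34 39
f 34 13 36
f 39 36 20
f 34 36 39
f 15 41 27
f 41 21 42
f 27 42 16
f 41 42 27
f 15 27 25
f 27 16 26
f 25 26 14
f 27 26 25
f 15 25 32
f 25 14 31
f 32 31 18
f 25 31 32
f 15 32 37
f 32 18 38
f 37 38 20
f 32 38 37
f 15 37 41
f 37 20 44
f 41 44 21
f 37 44 41
f 16 42 30
f 42 21 43
f 30 43 17
f 42 43 30
f 14 26 50
f 26 16 51
f 50 51 23
f 26 51 50
f 18 31 47
f 31 14 46
f 47 46 22
f 31 46 47
f 20 38 39
f 38 18 35
f 39 35 19
f 38 35 39
f 21 44 40
f 44 20 36
f 40 36 13
f 44 36 40
f 55 54 57
f 55 57 56
f 57 54 58
f 57 58 56
f 58 54 59
f 58 59 56
f 59 54 60
f 59 60 56
f 60 54 61
f 60 61 56
f 61 54 62
f 61 62 56
f 62 54 63
f 62 63 56
f 63 54 64
f 63 64 56
f 64 54 65
f 64 65 56
f 65 54 66
f 65 66 56
f 66 54 67
f 66 67 56
f 67 54 55
f 67 55 56
f 69 68 71
f 69 71 70
f 71 68 72
f 71 72 70
f 72 68 73
f 72 73 70
f 73 68 74
f 73 74 70
f 74 68 75
f 74 75 70
f 75 68 76
f 75 76 70
f 76 68 77
f 76 77 70
f 77 68 78
f 77 78 70
f 78 68 79
f 78 79 70
f 79 68 69
f 79 69 70
f 81 80 84
f 81 84 82
f 82 84 85
f 82 85 83
f 84 80 86
f 84 86 85
f 85 86 87
f 85 87 83
f 86 80 88
f 86 88 87
f 87 88 89
f 87 89 83
f 88 80 90
f 88 90 89
f 89 90 91
f 89 91 83
f 90 80 92
f 90 92 91
f 91 92 93
f 91 93 83
f 92 80 94
f 92 94 93
f 93 94 95
f 93 95 83
f 94 80 96
f 94 96 95
f 95 96 97
f 95 97 83
f 96 80 98
f 96 98 97
f 97 98 99
f 97 99 83
f 98 80 100
f 98 100 99
f 99 100 101
f 99 101 83
f 100 80 102
f 100 102 101
f 101 102 103
f 101 103 83
f 102 80 104
f 102 104 103
f 103 104 105
f 103 105 83
f 104 80 106
f 104 106 105
f 105 106 107
f 105 107 83
f 106 80 81
f 106 81 107
f 107 81 82
f 107 82 83



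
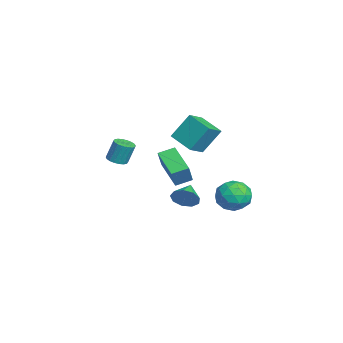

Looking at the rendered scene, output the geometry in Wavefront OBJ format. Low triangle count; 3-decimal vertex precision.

v -1.334 -3.866 1.401
v -1.029 -3.345 1.22
v -1.021 -2.913 2.478
v -1.326 -3.434 2.659
v -1.298 -3.271 1.197
v -1.291 -2.839 2.454
v -1.575 -3.315 1.213
v -1.567 -2.883 2.471
v -1.803 -3.468 1.267
v -1.796 -3.036 2.525
v -1.939 -3.7 1.348
v -1.932 -3.268 2.605
v -1.955 -3.964 1.439
v -1.947 -3.532 2.696
v -1.848 -4.21 1.522
v -1.84 -3.778 2.78
v -1.639 -4.387 1.582
v -1.631 -3.955 2.84
v -1.369 -4.461 1.606
v -1.362 -4.029 2.863
v -1.093 -4.417 1.589
v -1.085 -3.985 2.847
v -0.864 -4.264 1.535
v -0.857 -3.832 2.793
v -0.728 -4.032 1.455
v -0.721 -3.6 2.712
v -0.713 -3.768 1.364
v -0.705 -3.336 2.621
v -0.82 -3.522 1.28
v -0.812 -3.09 2.538
v 3.588 2.885 1.302
v 4.299 2.206 1.673
v 3.161 1.774 0.087
v 3.872 1.095 0.458
v 3.009 1.311 1.018
v 3.273 1.998 1.769
v 4.187 1.982 -0.009
v 4.451 2.669 0.742
v 4.669 1.647 0.863
v 3.941 1.233 1.498
v 3.519 2.747 0.262
v 2.791 2.333 0.897
v 3.981 2.643 1.594
v 3.479 1.337 0.166
v 2.972 1.464 0.495
v 3.389 1.065 0.713
v 3.378 2.521 1.651
v 3.796 2.121 1.869
v 3.037 1.596 1.484
v 3.664 1.859 -0.109
v 4.082 1.459 0.109
v 4.071 2.915 1.047
v 4.488 2.516 1.265
v 4.423 2.384 0.276
v 4.617 1.915 1.336
v 4.365 1.262 0.622
v 4.551 1.784 0.347
v 4.706 2.188 0.789
v 4.189 1.672 1.71
v 3.937 1.019 0.995
v 3.43 1.146 1.324
v 3.585 1.549 1.766
v 4.406 1.343 1.233
v 3.523 2.961 0.765
v 3.271 2.308 0.05
v 3.875 2.431 -0.006
v 4.03 2.834 0.436
v 3.095 2.718 1.138
v 2.843 2.065 0.424
v 2.754 1.792 0.971
v 2.909 2.196 1.413
v 3.054 2.637 0.527
v 0.383 -0.274 -0.864
v 0.795 0.144 -0.263
v -0.723 0.114 -0.376
v 0.713 0.485 -0.718
v 0.477 0.471 -1.242
v 0.197 0.108 -1.589
v 0.004 -0.433 -1.597
v -0.011 -0.9 -1.262
v 0.158 -1.073 -0.741
v 0.432 -0.873 -0.277
v 0.684 -0.392 -0.089
v -4.08 -1.267 -0.312
v -3.439 -1.523 0.895
v -4.288 -0.288 0.007
v -3.648 -0.545 1.213
v -2.272 -0.615 -1.133
v -1.632 -0.872 0.073
v -2.481 0.363 -0.815
v -1.84 0.107 0.392
v -1.575 -0.911 3.013
v -1.709 0.114 4.523
v -2.45 -0.154 2.422
v -2.584 0.871 3.932
v -0.376 0.049 2.468
v -0.51 1.074 3.978
v -1.251 0.806 1.877
v -1.385 1.831 3.387
f 2 1 5
f 2 5 3
f 3 5 6
f 3 6 4
f 5 1 7
f 5 7 6
f 6 7 8
f 6 8 4
f 7 1 9
f 7 9 8
f 8 9 10
f 8 10 4
f 9 1 11
f 9 11 10
f 10 11 12
f 10 12 4
f 11 1 13
f 11 13 12
f 12 13 14
f 12 14 4
f 13 1 15
f 13 15 14
f 14 15 16
f 14 16 4
f 15 1 17
f 15 17 16
f 16 17 18
f 16 18 4
f 17 1 19
f 17 19 18
f 18 19 20
f 18 20 4
f 19 1 21
f 19 21 20
f 20 21 22
f 20 22 4
f 21 1 23
f 21 23 22
f 22 23 24
f 22 24 4
f 23 1 25
f 23 25 24
f 24 25 26
f 24 26 4
f 25 1 27
f 25 27 26
f 26 27 28
f 26 28 4
f 27 1 29
f 27 29 28
f 28 29 30
f 28 30 4
f 29 1 2
f 29 2 30
f 30 2 3
f 30 3 4
f 31 68 47
f 68 42 71
f 47 71 36
f 68 71 47
f 31 47 43
f 47 36 48
f 43 48 32
f 47 48 43
f 31 43 52
f 43 32 53
f 52 53 38
f 43 53 52
f 31 52 64
f 52 38 67
f 64 67 41
f 52 67 64
f 31 64 68
f 64 41 72
f 68 72 42
f 64 72 68
f 32 48 59
f 48 36 62
f 59 62 40
f 48 62 59
f 36 71 49
f 71 42 70
f 49 70 35
f 71 70 49
f 42 72 69
f 72 41 65
f 69 65 33
f 72 65 69
f 41 67 66
f 67 38 54
f 66 54 37
f 67 54 66
f 38 53 58
f 53 32 55
f 58 55 39
f 53 55 58
f 34 60 46
f 60 40 61
f 46 61 35
f 60 61 46
f 34 46 44
f 46 35 45
f 44 45 33
f 46 45 44
f 34 44 51
f 44 33 50
f 51 50 37
f 44 50 51
f 34 51 56
f 51 37 57
f 56 57 39
f 51 57 56
f 34 56 60
f 56 39 63
f 60 63 40
f 56 63 60
f 35 61 49
f 61 40 62
f 49 62 36
f 61 62 49
f 33 45 69
f 45 35 70
f 69 70 42
f 45 70 69
f 37 50 66
f 50 33 65
f 66 65 41
f 50 65 66
f 39 57 58
f 57 37 54
f 58 54 38
f 57 54 58
f 40 63 59
f 63 39 55
f 59 55 32
f 63 55 59
f 74 73 76
f 74 76 75
f 76 73 77
f 76 77 75
f 77 73 78
f 77 78 75
f 78 73 79
f 78 79 75
f 79 73 80
f 79 80 75
f 80 73 81
f 80 81 75
f 81 73 82
f 81 82 75
f 82 73 83
f 82 83 75
f 83 73 74
f 83 74 75
f 85 87 84
f 88 85 84
f 84 87 86
f 86 88 84
f 85 91 87
f 89 85 88
f 89 91 85
f 87 91 86
f 90 88 86
f 86 91 90
f 90 89 88
f 91 89 90
f 93 95 92
f 96 93 92
f 92 95 94
f 94 96 92
f 93 99 95
f 97 93 96
f 97 99 93
f 95 99 94
f 98 96 94
f 94 99 98
f 98 97 96
f 99 97 98



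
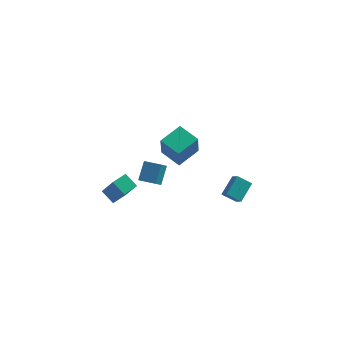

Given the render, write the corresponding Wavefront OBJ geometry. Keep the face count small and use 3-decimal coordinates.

v -4.087 -2.108 -2.904
v -4.769 -1.633 -2.348
v -3.481 -1.388 -2.776
v -4.163 -0.913 -2.22
v -3.317 -3.067 -1.14
v -3.999 -2.592 -0.584
v -2.711 -2.347 -1.012
v -3.393 -1.872 -0.456
v -2.536 -3.075 0.182
v -2.318 -2.215 1.077
v -2.302 -2.545 -0.384
v -2.083 -1.685 0.511
v -1.557 -3.415 0.269
v -1.338 -2.555 1.164
v -1.322 -2.885 -0.297
v -1.104 -2.025 0.598
v -0.268 -3.56 2.108
v -0.246 -4.163 3.611
v -1.305 -2.777 2.437
v -1.283 -3.38 3.94
v 0.663 -2.5 2.52
v 0.685 -3.103 4.023
v -0.374 -1.717 2.849
v -0.352 -2.32 4.352
v 1.695 0.888 -4.334
v 2.219 1.946 -3.601
v 2.532 0.851 -4.88
v 3.056 1.91 -4.147
v 2.024 0.35 -3.793
v 2.548 1.409 -3.06
v 2.861 0.314 -4.339
v 3.385 1.372 -3.606
f 2 4 1
f 5 2 1
f 1 4 3
f 3 5 1
f 2 8 4
f 6 2 5
f 6 8 2
f 4 8 3
f 7 5 3
f 3 8 7
f 7 6 5
f 8 6 7
f 10 12 9
f 13 10 9
f 9 12 11
f 11 13 9
f 10 16 12
f 14 10 13
f 14 16 10
f 12 16 11
f 15 13 11
f 11 16 15
f 15 14 13
f 16 14 15
f 18 20 17
f 21 18 17
f 17 20 19
f 19 21 17
f 18 24 20
f 22 18 21
f 22 24 18
f 20 24 19
f 23 21 19
f 19 24 23
f 23 22 21
f 24 22 23
f 26 28 25
f 29 26 25
f 25 28 27
f 27 29 25
f 26 32 28
f 30 26 29
f 30 32 26
f 28 32 27
f 31 29 27
f 27 32 31
f 31 30 29
f 32 30 31



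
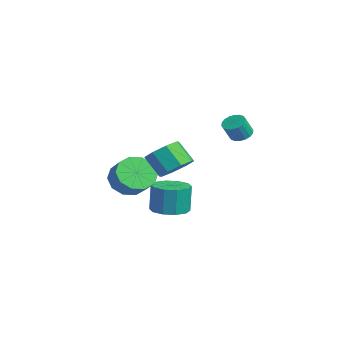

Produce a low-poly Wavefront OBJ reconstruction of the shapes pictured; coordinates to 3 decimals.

v -1.609 -0.201 -1.322
v -1.173 0.547 -1.968
v -0.215 0.649 -1.203
v -0.651 -0.099 -0.558
v -1.561 0.859 -1.524
v -0.603 0.961 -0.759
v -1.967 0.766 -1.002
v -1.009 0.868 -0.238
v -2.237 0.304 -0.603
v -1.279 0.406 0.161
v -2.266 -0.351 -0.479
v -1.308 -0.249 0.286
v -2.045 -0.949 -0.677
v -1.087 -0.847 0.088
v -1.657 -1.261 -1.121
v -0.699 -1.159 -0.356
v -1.251 -1.168 -1.642
v -0.293 -1.066 -0.878
v -0.981 -0.706 -2.041
v -0.023 -0.604 -1.277
v -0.952 -0.051 -2.166
v 0.006 0.051 -1.401
v 2.974 0.56 1.014
v 3.614 -0.139 1.17
v 2.865 -0.599 2.182
v 2.226 0.1 2.026
v 3.762 0.468 1.555
v 3.013 0.009 2.567
v 3.449 1.129 1.623
v 2.7 0.67 2.636
v 2.858 1.457 1.335
v 2.109 0.998 2.347
v 2.335 1.259 0.858
v 1.586 0.799 1.87
v 2.187 0.651 0.473
v 1.438 0.192 1.485
v 2.5 -0.01 0.404
v 1.751 -0.469 1.417
v 3.091 -0.338 0.693
v 2.342 -0.797 1.705
v 3.049 3.732 2.842
v 3.536 3.484 2.593
v 3.737 3.001 3.469
v 3.251 3.248 3.718
v 3.631 3.711 2.697
v 3.833 3.228 3.572
v 3.611 3.942 2.829
v 3.813 3.459 3.704
v 3.48 4.132 2.964
v 3.681 3.648 3.839
v 3.263 4.242 3.075
v 3.465 3.758 3.95
v 3.004 4.251 3.14
v 3.206 3.768 4.015
v 2.754 4.157 3.146
v 2.956 3.674 4.021
v 2.563 3.979 3.091
v 2.764 3.496 3.967
v 2.467 3.752 2.988
v 2.669 3.269 3.863
v 2.487 3.521 2.856
v 2.689 3.038 3.731
v 2.619 3.332 2.721
v 2.82 2.848 3.596
v 2.835 3.222 2.61
v 3.037 2.738 3.485
v 3.094 3.212 2.545
v 3.296 2.729 3.42
v 3.344 3.306 2.539
v 3.546 2.823 3.414
v -1.845 2.038 -3.866
v -1.083 1.383 -3.763
v -1.193 1.507 -2.151
v -1.955 2.162 -2.254
v -0.841 1.957 -3.791
v -0.951 2.082 -2.179
v -0.982 2.563 -3.847
v -1.093 2.687 -2.236
v -1.453 2.968 -3.911
v -1.564 3.092 -2.299
v -2.074 3.017 -3.957
v -2.184 3.142 -2.346
v -2.607 2.693 -3.969
v -2.717 2.817 -2.357
v -2.849 2.118 -3.941
v -2.959 2.243 -2.329
v -2.707 1.513 -3.884
v -2.818 1.637 -2.273
v -2.236 1.108 -3.821
v -2.347 1.232 -2.209
v -1.616 1.058 -3.774
v -1.726 1.183 -2.163
f 2 1 5
f 2 5 3
f 3 5 6
f 3 6 4
f 5 1 7
f 5 7 6
f 6 7 8
f 6 8 4
f 7 1 9
f 7 9 8
f 8 9 10
f 8 10 4
f 9 1 11
f 9 11 10
f 10 11 12
f 10 12 4
f 11 1 13
f 11 13 12
f 12 13 14
f 12 14 4
f 13 1 15
f 13 15 14
f 14 15 16
f 14 16 4
f 15 1 17
f 15 17 16
f 16 17 18
f 16 18 4
f 17 1 19
f 17 19 18
f 18 19 20
f 18 20 4
f 19 1 21
f 19 21 20
f 20 21 22
f 20 22 4
f 21 1 2
f 21 2 22
f 22 2 3
f 22 3 4
f 24 23 27
f 24 27 25
f 25 27 28
f 25 28 26
f 27 23 29
f 27 29 28
f 28 29 30
f 28 30 26
f 29 23 31
f 29 31 30
f 30 31 32
f 30 32 26
f 31 23 33
f 31 33 32
f 32 33 34
f 32 34 26
f 33 23 35
f 33 35 34
f 34 35 36
f 34 36 26
f 35 23 37
f 35 37 36
f 36 37 38
f 36 38 26
f 37 23 39
f 37 39 38
f 38 39 40
f 38 40 26
f 39 23 24
f 39 24 40
f 40 24 25
f 40 25 26
f 42 41 45
f 42 45 43
f 43 45 46
f 43 46 44
f 45 41 47
f 45 47 46
f 46 47 48
f 46 48 44
f 47 41 49
f 47 49 48
f 48 49 50
f 48 50 44
f 49 41 51
f 49 51 50
f 50 51 52
f 50 52 44
f 51 41 53
f 51 53 52
f 52 53 54
f 52 54 44
f 53 41 55
f 53 55 54
f 54 55 56
f 54 56 44
f 55 41 57
f 55 57 56
f 56 57 58
f 56 58 44
f 57 41 59
f 57 59 58
f 58 59 60
f 58 60 44
f 59 41 61
f 59 61 60
f 60 61 62
f 60 62 44
f 61 41 63
f 61 63 62
f 62 63 64
f 62 64 44
f 63 41 65
f 63 65 64
f 64 65 66
f 64 66 44
f 65 41 67
f 65 67 66
f 66 67 68
f 66 68 44
f 67 41 69
f 67 69 68
f 68 69 70
f 68 70 44
f 69 41 42
f 69 42 70
f 70 42 43
f 70 43 44
f 72 71 75
f 72 75 73
f 73 75 76
f 73 76 74
f 75 71 77
f 75 77 76
f 76 77 78
f 76 78 74
f 77 71 79
f 77 79 78
f 78 79 80
f 78 80 74
f 79 71 81
f 79 81 80
f 80 81 82
f 80 82 74
f 81 71 83
f 81 83 82
f 82 83 84
f 82 84 74
f 83 71 85
f 83 85 84
f 84 85 86
f 84 86 74
f 85 71 87
f 85 87 86
f 86 87 88
f 86 88 74
f 87 71 89
f 87 89 88
f 88 89 90
f 88 90 74
f 89 71 91
f 89 91 90
f 90 91 92
f 90 92 74
f 91 71 72
f 91 72 92
f 92 72 73
f 92 73 74



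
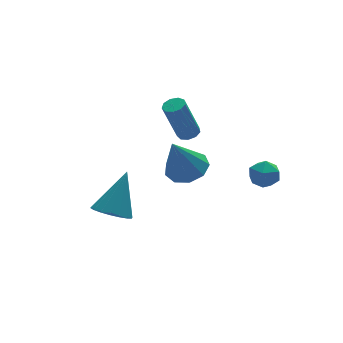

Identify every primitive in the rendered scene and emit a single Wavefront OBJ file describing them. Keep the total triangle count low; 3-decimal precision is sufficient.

v 0.248 -0.927 0.763
v 1.11 -0.784 1.137
v -0.508 -1.173 2.597
v 0.794 -0.218 1.083
v 0.224 0.016 0.879
v -0.336 -0.191 0.621
v -0.622 -0.742 0.429
v -0.501 -1.379 0.393
v -0.029 -1.805 0.53
v 0.572 -1.82 0.776
v 1.022 -1.416 1.016
v 2.258 3.328 -0.592
v 2.759 3.352 -0.419
v 2.082 3.415 1.526
v 1.582 3.392 1.352
v 2.631 3.687 -0.474
v 1.954 3.75 1.47
v 2.328 3.854 -0.585
v 1.652 3.917 1.36
v 1.993 3.775 -0.699
v 1.317 3.838 1.246
v 1.782 3.487 -0.763
v 1.106 3.55 1.182
v 1.794 3.125 -0.747
v 1.117 3.188 1.197
v 2.023 2.858 -0.659
v 1.346 2.921 1.286
v 2.362 2.811 -0.54
v 1.685 2.874 1.405
v 2.652 3.006 -0.445
v 1.976 3.069 1.5
v -2.155 1.331 -2.977
v -1.365 1.361 -3.448
v -1.125 2.069 -1.203
v -1.523 1.734 -3.511
v -1.806 2.026 -3.469
v -2.158 2.181 -3.329
v -2.509 2.168 -3.119
v -2.791 1.989 -2.882
v -2.946 1.679 -2.663
v -2.945 1.301 -2.507
v -2.787 0.929 -2.443
v -2.503 0.636 -2.486
v -2.151 0.481 -2.626
v -1.8 0.494 -2.835
v -1.518 0.673 -3.073
v -1.363 0.983 -3.291
v 2.748 -1.522 0.356
v 3.35 -1.099 0.177
v 3.25 -2.481 -0.217
v 3.852 -2.058 -0.396
v 3.729 -2.255 0.324
v 3.418 -1.662 0.679
v 3.182 -1.918 -0.719
v 2.871 -1.325 -0.364
v 3.618 -1.344 -0.487
v 3.956 -1.552 0.157
v 2.644 -2.028 -0.197
v 2.982 -2.236 0.447
f 2 1 4
f 2 4 3
f 4 1 5
f 4 5 3
f 5 1 6
f 5 6 3
f 6 1 7
f 6 7 3
f 7 1 8
f 7 8 3
f 8 1 9
f 8 9 3
f 9 1 10
f 9 10 3
f 10 1 11
f 10 11 3
f 11 1 2
f 11 2 3
f 13 12 16
f 13 16 14
f 14 16 17
f 14 17 15
f 16 12 18
f 16 18 17
f 17 18 19
f 17 19 15
f 18 12 20
f 18 20 19
f 19 20 21
f 19 21 15
f 20 12 22
f 20 22 21
f 21 22 23
f 21 23 15
f 22 12 24
f 22 24 23
f 23 24 25
f 23 25 15
f 24 12 26
f 24 26 25
f 25 26 27
f 25 27 15
f 26 12 28
f 26 28 27
f 27 28 29
f 27 29 15
f 28 12 30
f 28 30 29
f 29 30 31
f 29 31 15
f 30 12 13
f 30 13 31
f 31 13 14
f 31 14 15
f 33 32 35
f 33 35 34
f 35 32 36
f 35 36 34
f 36 32 37
f 36 37 34
f 37 32 38
f 37 38 34
f 38 32 39
f 38 39 34
f 39 32 40
f 39 40 34
f 40 32 41
f 40 41 34
f 41 32 42
f 41 42 34
f 42 32 43
f 42 43 34
f 43 32 44
f 43 44 34
f 44 32 45
f 44 45 34
f 45 32 46
f 45 46 34
f 46 32 47
f 46 47 34
f 47 32 33
f 47 33 34
f 48 59 53
f 48 53 49
f 48 49 55
f 48 55 58
f 48 58 59
f 49 53 57
f 53 59 52
f 59 58 50
f 58 55 54
f 55 49 56
f 51 57 52
f 51 52 50
f 51 50 54
f 51 54 56
f 51 56 57
f 52 57 53
f 50 52 59
f 54 50 58
f 56 54 55
f 57 56 49



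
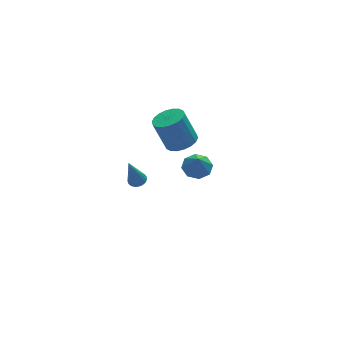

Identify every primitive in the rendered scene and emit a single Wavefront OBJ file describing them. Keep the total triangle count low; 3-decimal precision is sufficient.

v 3.415 -3.74 2.966
v 3.816 -4.317 2.765
v 3.305 -4.16 3.954
v 4.127 -3.903 2.976
v 4.021 -3.394 3.18
v 3.561 -3.087 3.259
v 3.015 -3.163 3.166
v 2.704 -3.577 2.955
v 2.809 -4.086 2.751
v 3.27 -4.392 2.672
v 4.126 0.235 1.076
v 4.616 0.917 1.049
v 4.084 1.366 2.676
v 3.594 0.685 2.704
v 4.293 1.041 0.909
v 3.761 1.49 2.536
v 3.936 1.006 0.802
v 3.404 1.455 2.429
v 3.618 0.819 0.749
v 3.085 1.268 2.376
v 3.399 0.515 0.762
v 2.867 0.964 2.389
v 3.325 0.157 0.836
v 2.793 0.606 2.464
v 3.409 -0.186 0.958
v 2.877 0.263 2.586
v 3.636 -0.446 1.104
v 3.104 0.003 2.731
v 3.959 -0.57 1.244
v 3.427 -0.121 2.871
v 4.316 -0.535 1.351
v 3.784 -0.086 2.978
v 4.635 -0.348 1.404
v 4.102 0.101 3.031
v 4.853 -0.044 1.391
v 4.321 0.405 3.018
v 4.927 0.314 1.316
v 4.395 0.763 2.944
v 4.843 0.657 1.194
v 4.311 1.106 2.822
v 2.73 2.897 -3.94
v 3.075 3.227 -3.794
v 2.21 2.663 -2.18
v 2.91 3.349 -3.827
v 2.714 3.393 -3.879
v 2.52 3.351 -3.942
v 2.363 3.23 -4.004
v 2.269 3.052 -4.056
v 2.254 2.847 -4.087
v 2.322 2.65 -4.093
v 2.461 2.497 -4.073
v 2.646 2.412 -4.029
v 2.845 2.411 -3.97
v 3.025 2.494 -3.906
v 3.153 2.647 -3.848
v 3.208 2.843 -3.806
v 3.181 3.048 -3.787
f 2 1 4
f 2 4 3
f 4 1 5
f 4 5 3
f 5 1 6
f 5 6 3
f 6 1 7
f 6 7 3
f 7 1 8
f 7 8 3
f 8 1 9
f 8 9 3
f 9 1 10
f 9 10 3
f 10 1 2
f 10 2 3
f 12 11 15
f 12 15 13
f 13 15 16
f 13 16 14
f 15 11 17
f 15 17 16
f 16 17 18
f 16 18 14
f 17 11 19
f 17 19 18
f 18 19 20
f 18 20 14
f 19 11 21
f 19 21 20
f 20 21 22
f 20 22 14
f 21 11 23
f 21 23 22
f 22 23 24
f 22 24 14
f 23 11 25
f 23 25 24
f 24 25 26
f 24 26 14
f 25 11 27
f 25 27 26
f 26 27 28
f 26 28 14
f 27 11 29
f 27 29 28
f 28 29 30
f 28 30 14
f 29 11 31
f 29 31 30
f 30 31 32
f 30 32 14
f 31 11 33
f 31 33 32
f 32 33 34
f 32 34 14
f 33 11 35
f 33 35 34
f 34 35 36
f 34 36 14
f 35 11 37
f 35 37 36
f 36 37 38
f 36 38 14
f 37 11 39
f 37 39 38
f 38 39 40
f 38 40 14
f 39 11 12
f 39 12 40
f 40 12 13
f 40 13 14
f 42 41 44
f 42 44 43
f 44 41 45
f 44 45 43
f 45 41 46
f 45 46 43
f 46 41 47
f 46 47 43
f 47 41 48
f 47 48 43
f 48 41 49
f 48 49 43
f 49 41 50
f 49 50 43
f 50 41 51
f 50 51 43
f 51 41 52
f 51 52 43
f 52 41 53
f 52 53 43
f 53 41 54
f 53 54 43
f 54 41 55
f 54 55 43
f 55 41 56
f 55 56 43
f 56 41 57
f 56 57 43
f 57 41 42
f 57 42 43



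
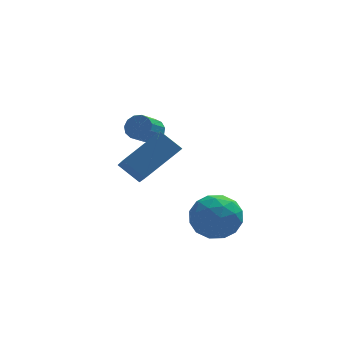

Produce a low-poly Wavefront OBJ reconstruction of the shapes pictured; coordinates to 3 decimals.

v 1.421 1.458 2.641
v 1.621 1.778 3.207
v 0.96 0.963 3.904
v 0.759 0.642 3.339
v 1.295 1.948 3.096
v 0.634 1.133 3.793
v 1.01 1.961 2.841
v 0.349 1.146 3.538
v 0.855 1.815 2.523
v 0.193 1 3.22
v 0.879 1.555 2.242
v 0.218 0.74 2.939
v 1.076 1.264 2.088
v 0.414 0.449 2.785
v 1.382 1.035 2.11
v 0.72 0.22 2.807
v 1.7 0.94 2.301
v 1.039 0.124 2.998
v 1.93 1.009 2.6
v 1.268 0.194 3.297
v 1.998 1.22 2.912
v 1.337 0.405 3.609
v 1.883 1.507 3.138
v 1.221 0.692 3.835
v 3.772 -2.193 -0.13
v 4.5 -2.986 0.467
v 2.72 -3.714 -0.867
v 3.448 -4.507 -0.27
v 2.679 -3.783 0.361
v 3.329 -2.843 0.816
v 3.891 -3.857 -1.216
v 4.541 -2.917 -0.761
v 4.573 -4.014 -0.205
v 3.824 -3.968 0.77
v 3.396 -2.732 -1.17
v 2.647 -2.686 -0.195
v 4.228 -2.456 0.233
v 2.992 -4.244 -0.633
v 2.54 -3.818 -0.262
v 2.967 -4.284 0.088
v 3.54 -2.372 0.439
v 3.968 -2.838 0.789
v 2.898 -3.306 0.727
v 3.252 -3.862 -1.189
v 3.68 -4.328 -0.839
v 4.253 -2.416 -0.488
v 4.68 -2.882 -0.138
v 4.322 -3.394 -1.127
v 4.699 -3.526 0.189
v 4.081 -4.42 -0.244
v 4.341 -4.038 -0.8
v 4.723 -3.486 -0.533
v 4.259 -3.5 0.762
v 3.641 -4.393 0.329
v 3.189 -3.968 0.7
v 3.571 -3.415 0.968
v 4.302 -4.104 0.367
v 3.579 -2.307 -0.729
v 2.961 -3.2 -1.162
v 3.649 -3.285 -1.368
v 4.031 -2.732 -1.1
v 3.139 -2.28 -0.156
v 2.521 -3.174 -0.589
v 2.497 -3.214 0.133
v 2.879 -2.662 0.4
v 2.918 -2.596 -0.767
v 0.405 -3.344 2.102
v 0.453 -5.142 3.317
v -0.439 -2.828 2.899
v -0.391 -4.626 4.114
v 2.011 -2.514 3.266
v 2.059 -4.312 4.481
v 1.167 -1.998 4.063
v 1.215 -3.796 5.278
f 2 1 5
f 2 5 3
f 3 5 6
f 3 6 4
f 5 1 7
f 5 7 6
f 6 7 8
f 6 8 4
f 7 1 9
f 7 9 8
f 8 9 10
f 8 10 4
f 9 1 11
f 9 11 10
f 10 11 12
f 10 12 4
f 11 1 13
f 11 13 12
f 12 13 14
f 12 14 4
f 13 1 15
f 13 15 14
f 14 15 16
f 14 16 4
f 15 1 17
f 15 17 16
f 16 17 18
f 16 18 4
f 17 1 19
f 17 19 18
f 18 19 20
f 18 20 4
f 19 1 21
f 19 21 20
f 20 21 22
f 20 22 4
f 21 1 23
f 21 23 22
f 22 23 24
f 22 24 4
f 23 1 2
f 23 2 24
f 24 2 3
f 24 3 4
f 25 62 41
f 62 36 65
f 41 65 30
f 62 65 41
f 25 41 37
f 41 30 42
f 37 42 26
f 41 42 37
f 25 37 46
f 37 26 47
f 46 47 32
f 37 47 46
f 25 46 58
f 46 32 61
f 58 61 35
f 46 61 58
f 25 58 62
f 58 35 66
f 62 66 36
f 58 66 62
f 26 42 53
f 42 30 56
f 53 56 34
f 42 56 53
f 30 65 43
f 65 36 64
f 43 64 29
f 65 64 43
f 36 66 63
f 66 35 59
f 63 59 27
f 66 59 63
f 35 61 60
f 61 32 48
f 60 48 31
f 61 48 60
f 32 47 52
f 47 26 49
f 52 49 33
f 47 49 52
f 28 54 40
f 54 34 55
f 40 55 29
f 54 55 40
f 28 40 38
f 40 29 39
f 38 39 27
f 40 39 38
f 28 38 45
f 38 27 44
f 45 44 31
f 38 44 45
f 28 45 50
f 45 31 51
f 50 51 33
f 45 51 50
f 28 50 54
f 50 33 57
f 54 57 34
f 50 57 54
f 29 55 43
f 55 34 56
f 43 56 30
f 55 56 43
f 27 39 63
f 39 29 64
f 63 64 36
f 39 64 63
f 31 44 60
f 44 27 59
f 60 59 35
f 44 59 60
f 33 51 52
f 51 31 48
f 52 48 32
f 51 48 52
f 34 57 53
f 57 33 49
f 53 49 26
f 57 49 53
f 68 70 67
f 71 68 67
f 67 70 69
f 69 71 67
f 68 74 70
f 72 68 71
f 72 74 68
f 70 74 69
f 73 71 69
f 69 74 73
f 73 72 71
f 74 72 73

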